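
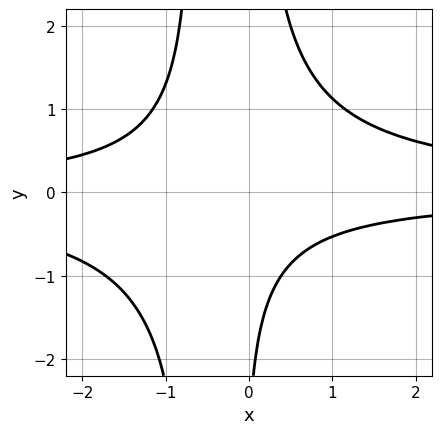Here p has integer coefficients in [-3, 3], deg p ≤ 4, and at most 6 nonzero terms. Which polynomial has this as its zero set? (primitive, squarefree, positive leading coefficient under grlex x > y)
First, deg p = 4. A generic line meets the curve in up to 4 points.
Next, checking where it meets the axes: it misses every integer gridline on the x-axis; the curve avoids every integer y-axis point in the box.
Finally, the integer polynomial consistent with all of this is the stated p.

3*x^2*y^2 + 2*x*y^2 - 2*x*y - y - 3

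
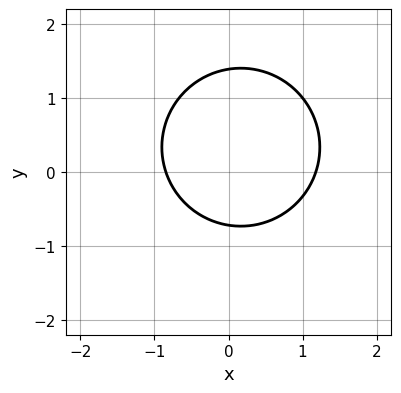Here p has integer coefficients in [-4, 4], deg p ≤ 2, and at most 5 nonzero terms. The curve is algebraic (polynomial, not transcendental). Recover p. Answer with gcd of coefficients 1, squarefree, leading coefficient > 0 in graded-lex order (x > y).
3*x^2 + 3*y^2 - x - 2*y - 3

(a) Degree: a generic line meets the curve in up to 2 points, so deg p = 2.
(b) Solving for integer coefficients yields p as stated.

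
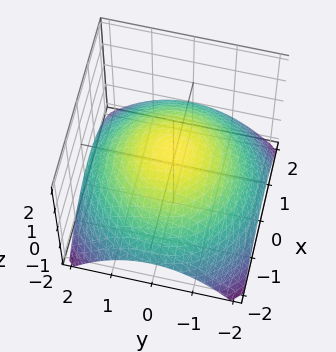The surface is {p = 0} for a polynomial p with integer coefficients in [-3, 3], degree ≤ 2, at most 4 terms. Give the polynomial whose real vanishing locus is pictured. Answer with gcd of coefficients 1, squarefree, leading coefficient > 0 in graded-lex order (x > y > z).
1. Degree: no degree-1 surface has this shape, so deg p = 2.
2. Symmetry: every cross-section ⟂ z is a circle, so x, y appear only via x² + y².
3. From the visible intercepts: a circular section at z = 0 has radius between 1 and 2.
4. Solving for integer coefficients yields p as stated.

x^2 + y^2 + 3*z - 2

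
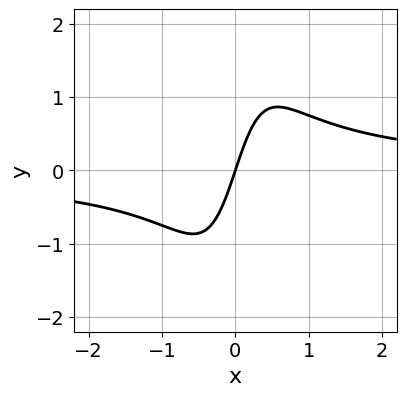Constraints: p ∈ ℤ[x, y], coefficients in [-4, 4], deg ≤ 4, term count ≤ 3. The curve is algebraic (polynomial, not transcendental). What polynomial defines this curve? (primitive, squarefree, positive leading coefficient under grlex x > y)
3*x^2*y - 3*x + y

Degree: a generic line meets the curve in up to 3 points, so deg p = 3.
Checking where it meets the axes: one x-axis crossing is at x = 0; one y-axis crossing is at y = 0.
Solving for integer coefficients yields p as stated.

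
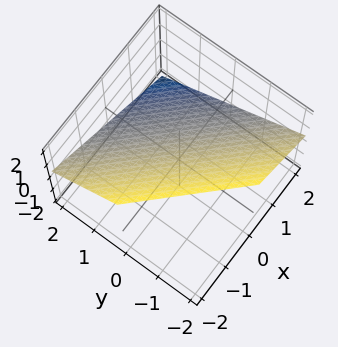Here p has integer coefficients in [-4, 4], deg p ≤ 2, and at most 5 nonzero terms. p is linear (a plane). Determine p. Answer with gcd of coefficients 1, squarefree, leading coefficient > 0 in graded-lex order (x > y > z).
First, deg p = 1. The surface is flat (a plane).
Then, from the axis intercepts and sections: one x-axis crossing is at x = 1; it crosses the y-axis at the gridline y = 1.
Finally, together with the visible shape, these determine p as stated.

2*x + 2*y + 3*z - 2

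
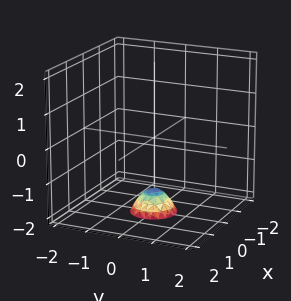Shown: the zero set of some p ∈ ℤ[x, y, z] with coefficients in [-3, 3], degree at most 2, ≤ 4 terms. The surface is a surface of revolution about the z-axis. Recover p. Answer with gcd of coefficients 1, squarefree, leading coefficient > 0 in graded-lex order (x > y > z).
3*x^2 + 3*y^2 + 2*z + 3

1. Degree: the shape is more complex than any degree-1 surface, so deg p = 2.
2. Symmetries: every cross-section ⟂ z is a circle, so x, y appear only via x² + y².
3. Reading off the gridlines: no y-intercept at any integer in the box; the surface avoids every integer x-axis point in the box.
4. Matching integer coefficients to the picture gives p.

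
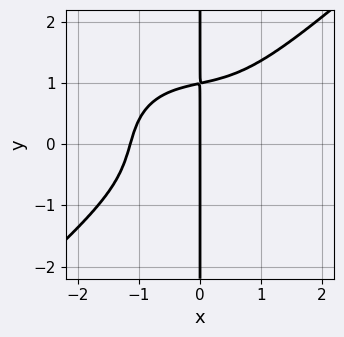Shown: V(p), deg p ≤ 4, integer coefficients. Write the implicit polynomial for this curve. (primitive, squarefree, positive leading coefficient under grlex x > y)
1. deg p = 4. No degree-3 curve has this shape.
2. From the axis intercepts and sections: one x-axis crossing is at x = 0; every point of the y-axis in the box is on the curve.
3. Matching integer coefficients to the picture gives p.

2*x^4 - 3*x*y^3 + 2*x^2*y + 3*x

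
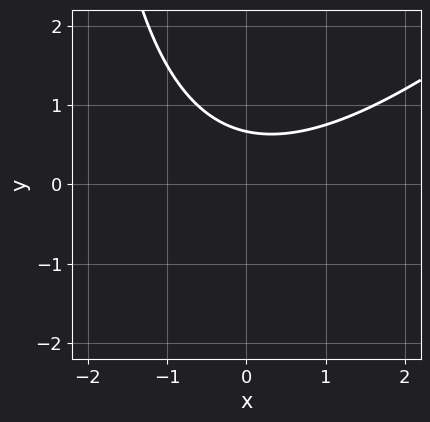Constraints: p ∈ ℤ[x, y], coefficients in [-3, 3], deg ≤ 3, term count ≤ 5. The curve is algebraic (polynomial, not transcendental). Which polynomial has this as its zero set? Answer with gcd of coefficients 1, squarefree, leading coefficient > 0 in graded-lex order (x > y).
x^2 - x*y - 3*y + 2

(a) deg p = 2.
(b) Observable constraints: the curve avoids every integer x-axis point in the box.
(c) Together with the visible shape, these determine p as stated.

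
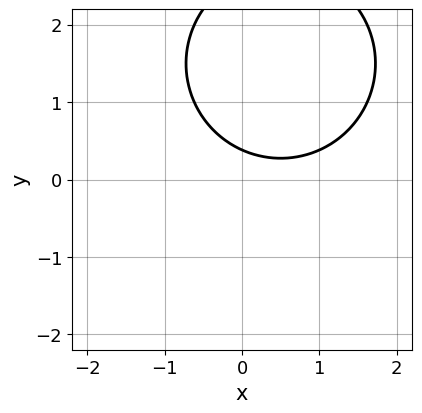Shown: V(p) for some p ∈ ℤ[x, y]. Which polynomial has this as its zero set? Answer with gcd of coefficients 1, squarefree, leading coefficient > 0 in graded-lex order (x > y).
x^2 + y^2 - x - 3*y + 1

deg p = 2. No degree-1 curve has this shape.
Against the integer gridlines: the curve avoids every integer x-axis point in the box.
Assembling these constraints gives the stated polynomial.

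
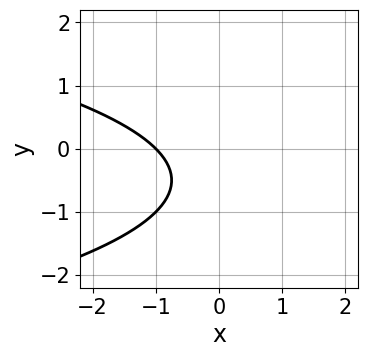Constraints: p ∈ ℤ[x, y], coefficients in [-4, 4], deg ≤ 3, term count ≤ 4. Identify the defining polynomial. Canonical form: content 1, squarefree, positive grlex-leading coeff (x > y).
y^2 + x + y + 1

(a) The degree is 2 — no degree-1 curve has this shape.
(b) Observable constraints: the curve avoids every integer y-axis point in the box; it crosses the x-axis at the gridline x = -1.
(c) The integer polynomial consistent with all of this is the stated p.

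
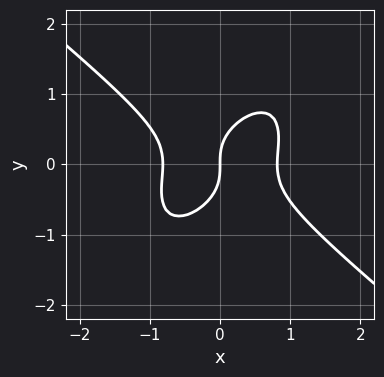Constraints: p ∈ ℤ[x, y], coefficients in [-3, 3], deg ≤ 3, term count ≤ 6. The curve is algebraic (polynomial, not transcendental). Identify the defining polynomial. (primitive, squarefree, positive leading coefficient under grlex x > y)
3*x^3 - 2*x*y^2 + 3*y^3 - 2*x

Degree: the shape is more complex than any degree-2 curve, so deg p = 3.
From the visible intercepts: one y-axis crossing is at y = 0; it meets the x-axis at x = 0 (among the integer gridlines).
These observations pin down the coefficients.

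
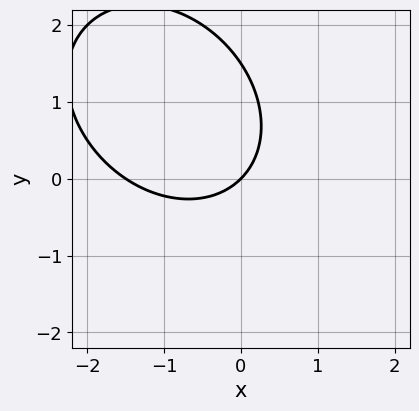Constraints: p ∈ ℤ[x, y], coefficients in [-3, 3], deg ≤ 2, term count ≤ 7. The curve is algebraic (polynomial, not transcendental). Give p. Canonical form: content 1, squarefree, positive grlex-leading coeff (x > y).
1. deg p = 2. A generic line meets the curve in up to 2 points.
2. From the visible intercepts: it meets the x-axis at x = 0 (among the integer gridlines); it meets the y-axis at y = 0 (among the integer gridlines).
3. These observations pin down the coefficients.

2*x^2 + x*y + 2*y^2 + 3*x - 3*y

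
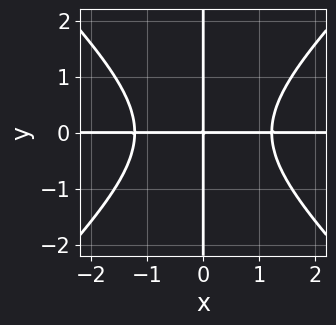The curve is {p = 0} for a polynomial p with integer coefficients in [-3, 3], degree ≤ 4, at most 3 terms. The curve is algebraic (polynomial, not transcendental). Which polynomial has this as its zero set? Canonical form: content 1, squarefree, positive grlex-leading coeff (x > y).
deg p = 4. No degree-3 curve has this shape.
Observable constraints: every point of the x-axis in the box is on the curve; the visible y-axis segment lies entirely on the curve.
The integer polynomial consistent with all of this is the stated p.

2*x^3*y - 2*x*y^3 - 3*x*y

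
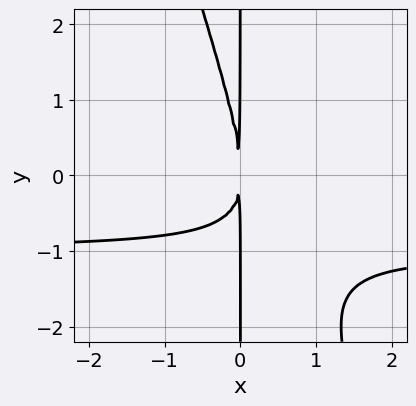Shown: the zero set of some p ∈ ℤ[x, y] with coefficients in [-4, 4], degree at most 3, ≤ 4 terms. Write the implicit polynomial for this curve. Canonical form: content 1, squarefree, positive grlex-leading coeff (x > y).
3*x^2*y + x*y^2 + 3*x^2

deg p = 3. A generic line meets the curve in up to 3 points.
Reading off the gridlines: every point of the y-axis in the box is on the curve.
Together with the visible shape, these determine p as stated.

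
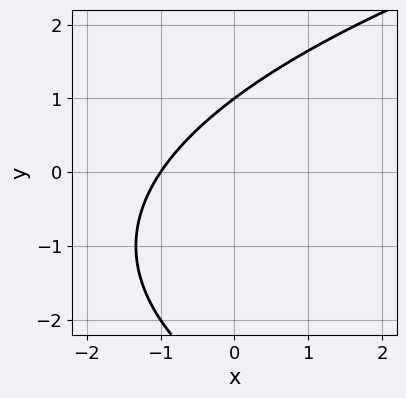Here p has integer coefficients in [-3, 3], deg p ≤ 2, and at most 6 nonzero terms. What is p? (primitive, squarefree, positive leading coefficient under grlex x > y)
y^2 - 3*x + 2*y - 3

1. Degree: no degree-1 curve has this shape, so deg p = 2.
2. Reading off the gridlines: one y-axis crossing is at y = 1; one x-axis crossing is at x = -1.
3. Together with the visible shape, these determine p as stated.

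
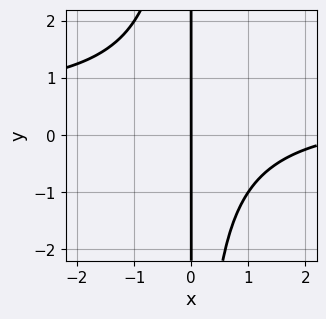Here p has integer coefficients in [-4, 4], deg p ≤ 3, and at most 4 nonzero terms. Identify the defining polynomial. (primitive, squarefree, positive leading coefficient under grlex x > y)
The degree is 3 — a generic line meets the curve in up to 3 points.
Checking where it meets the axes: every point of the y-axis in the box is on the curve; it meets the x-axis at x = 0 (among the integer gridlines).
Assembling these constraints gives the stated polynomial.

2*x^2*y - x^2 + 3*x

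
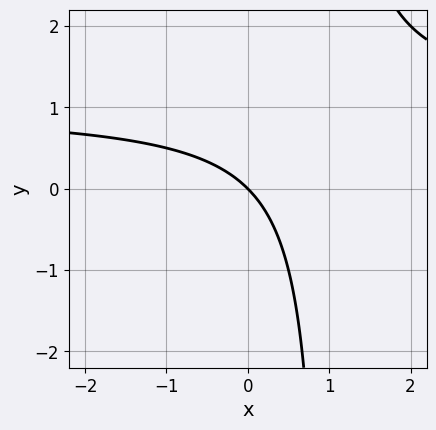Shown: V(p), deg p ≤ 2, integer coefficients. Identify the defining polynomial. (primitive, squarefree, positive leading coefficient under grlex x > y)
x*y - x - y

(a) Degree: the shape is more complex than any degree-1 curve, so deg p = 2.
(b) Observable constraints: it meets the y-axis at y = 0 (among the integer gridlines); one x-axis crossing is at x = 0.
(c) Assembling these constraints gives the stated polynomial.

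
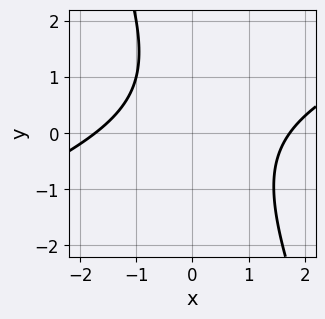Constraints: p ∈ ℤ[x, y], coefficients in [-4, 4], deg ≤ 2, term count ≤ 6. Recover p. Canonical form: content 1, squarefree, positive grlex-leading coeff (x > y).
First, degree: a generic line meets the curve in up to 2 points, so deg p = 2.
Next, checking where it meets the axes: it misses every integer gridline on the y-axis.
Finally, matching integer coefficients to the picture gives p.

x^2 - 2*x*y - y^2 + y - 3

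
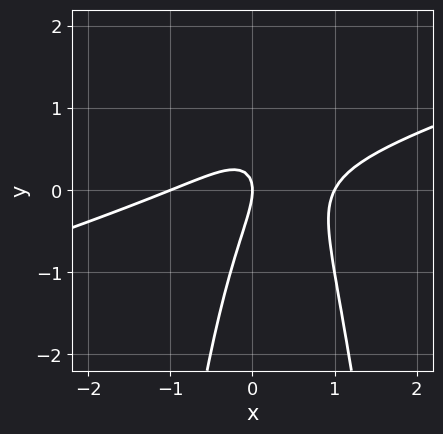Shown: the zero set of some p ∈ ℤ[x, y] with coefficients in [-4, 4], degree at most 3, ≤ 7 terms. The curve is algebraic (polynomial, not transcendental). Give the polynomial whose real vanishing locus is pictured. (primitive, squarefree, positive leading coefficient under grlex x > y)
x^3 - 3*x^2*y + 2*x*y - y^2 - x

The degree is 3 — no degree-2 curve has this shape.
Observable constraints: it meets the y-axis at y = 0 (among the integer gridlines); among the integer gridlines, it crosses the x-axis at x ∈ {-1, 0, 1}.
Assembling these constraints gives the stated polynomial.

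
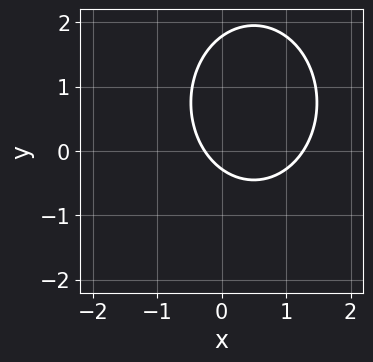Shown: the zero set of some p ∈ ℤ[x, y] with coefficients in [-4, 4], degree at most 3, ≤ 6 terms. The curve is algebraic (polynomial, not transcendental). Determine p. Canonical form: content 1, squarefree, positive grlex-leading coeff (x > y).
deg p = 2.
Solving for integer coefficients yields p as stated.

3*x^2 + 2*y^2 - 3*x - 3*y - 1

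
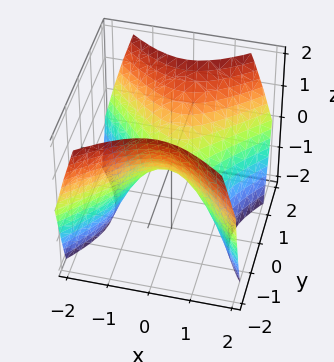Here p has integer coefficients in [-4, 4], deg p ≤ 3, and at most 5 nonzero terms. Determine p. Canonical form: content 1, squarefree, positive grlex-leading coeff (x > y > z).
(a) The degree is 2 — a hyperbolic paraboloid; a quadric.
(b) Symmetries: mirror symmetry y ↦ −y ⇒ only even powers of y; it's symmetric under x → −x, forcing even powers of x.
(c) From the visible intercepts: one y-axis crossing is at y = 0; it crosses the z-axis at the gridline z = 0; it meets the x-axis at x = 0 (among the integer gridlines).
(d) Solving for integer coefficients yields p as stated.

x^2 - y^2 + z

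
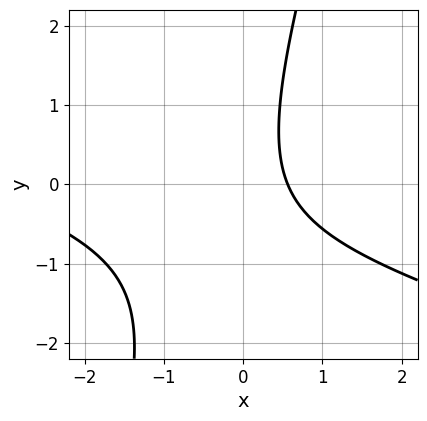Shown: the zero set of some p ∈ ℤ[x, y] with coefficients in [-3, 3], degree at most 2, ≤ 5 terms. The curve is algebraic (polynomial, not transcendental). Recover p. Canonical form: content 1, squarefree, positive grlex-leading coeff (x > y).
x^2 + 3*x*y - y^2 + 3*x - 2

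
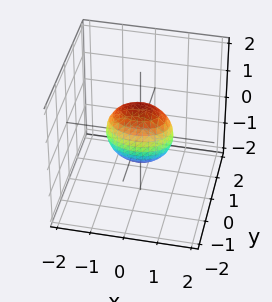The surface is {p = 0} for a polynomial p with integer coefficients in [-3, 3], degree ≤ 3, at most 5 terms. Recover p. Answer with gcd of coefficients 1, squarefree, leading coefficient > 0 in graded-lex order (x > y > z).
x^2 + 2*y^2 + z^2 - 1

1. Degree: a closed, bounded, convex surface; a quadric, so deg p = 2.
2. Symmetries: the x ↦ −x reflection is a symmetry, so x appears only in even powers; it's symmetric under y → −y, forcing even powers of y; mirror symmetry z ↦ −z ⇒ only even powers of z.
3. From the axis intercepts and sections: among the integer gridlines, it crosses the z-axis at z ∈ {-1, 1}; among the integer gridlines, it crosses the x-axis at x ∈ {-1, 1}.
4. The integer polynomial consistent with all of this is the stated p.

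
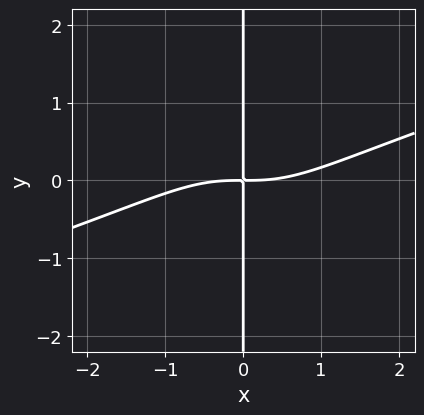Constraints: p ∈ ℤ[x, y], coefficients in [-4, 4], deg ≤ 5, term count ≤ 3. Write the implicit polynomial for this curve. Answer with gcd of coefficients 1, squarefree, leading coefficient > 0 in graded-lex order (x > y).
1. The degree is 4 — no degree-3 curve has this shape.
2. From the visible intercepts: the visible y-axis segment lies entirely on the curve.
3. Together with the visible shape, these determine p as stated.

x^4 - 3*x^3*y - 3*x*y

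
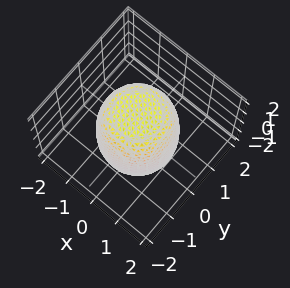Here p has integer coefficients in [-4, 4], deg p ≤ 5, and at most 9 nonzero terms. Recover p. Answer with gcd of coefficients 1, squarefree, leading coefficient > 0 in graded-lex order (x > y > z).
deg p = 4. The shape is more complex than any degree-3 surface.
Symmetries: rotational symmetry about the z-axis ⇒ p depends on x, y only through x² + y².
Against the integer gridlines: a circular section at z = 0 has radius between 1 and 2.
The integer polynomial consistent with all of this is the stated p.

2*x^4 + 4*x^2*y^2 + 2*y^4 - x^2 - y^2 + z^2 - 3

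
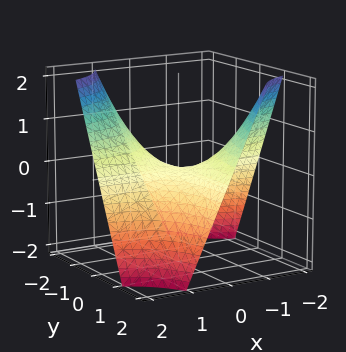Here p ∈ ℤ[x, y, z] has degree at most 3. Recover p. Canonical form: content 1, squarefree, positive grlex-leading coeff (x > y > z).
x*y + z

1. The degree is 2 — a hyperbolic paraboloid; a quadric.
2. From the visible intercepts: the visible x-axis segment lies entirely on the surface; the visible y-axis segment lies entirely on the surface; it crosses the z-axis at the gridline z = 0.
3. Matching integer coefficients to the picture gives p.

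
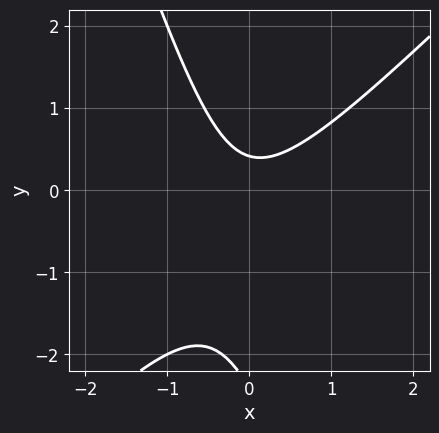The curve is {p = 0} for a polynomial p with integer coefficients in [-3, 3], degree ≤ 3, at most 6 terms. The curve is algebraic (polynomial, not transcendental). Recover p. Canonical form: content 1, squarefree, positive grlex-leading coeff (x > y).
deg p = 2. The shape is more complex than any degree-1 curve.
From the axis intercepts and sections: no x-intercept at any integer in the box.
Matching integer coefficients to the picture gives p.

3*x^2 - 2*x*y - y^2 - 2*y + 1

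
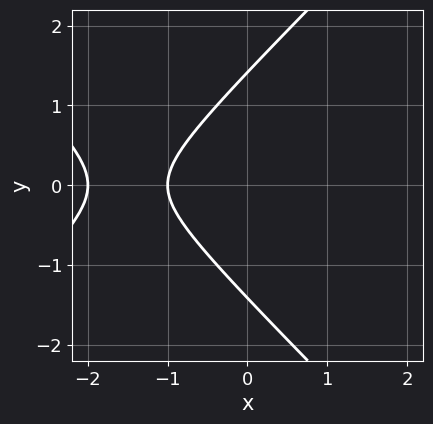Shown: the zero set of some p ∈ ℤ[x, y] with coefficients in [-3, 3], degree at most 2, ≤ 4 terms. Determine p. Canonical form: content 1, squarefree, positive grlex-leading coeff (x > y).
x^2 - y^2 + 3*x + 2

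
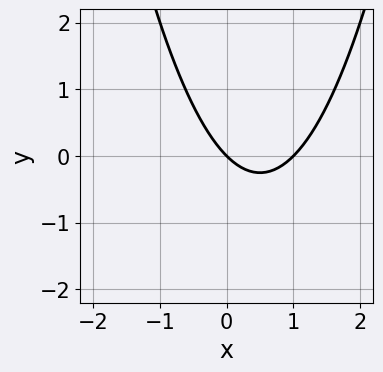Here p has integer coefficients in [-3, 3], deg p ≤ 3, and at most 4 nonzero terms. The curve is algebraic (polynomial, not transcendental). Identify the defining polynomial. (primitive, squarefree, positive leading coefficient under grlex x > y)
x^2 - x - y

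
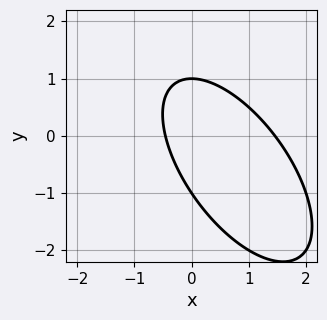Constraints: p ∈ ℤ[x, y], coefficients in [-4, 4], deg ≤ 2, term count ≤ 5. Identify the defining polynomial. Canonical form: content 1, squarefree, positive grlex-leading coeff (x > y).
3*x^2 + 3*x*y + 2*y^2 - 3*x - 2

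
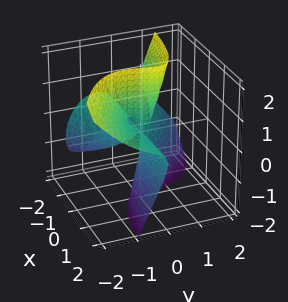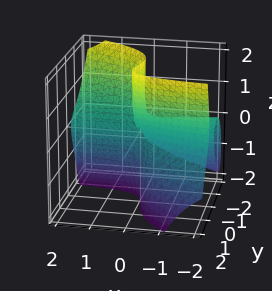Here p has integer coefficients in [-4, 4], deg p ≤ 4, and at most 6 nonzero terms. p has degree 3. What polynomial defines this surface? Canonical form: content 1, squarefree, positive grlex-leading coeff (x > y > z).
deg p = 3. The shape is more complex than any degree-2 surface.
Observable constraints: every point of the x-axis in the box is on the surface; the visible z-axis segment lies entirely on the surface; one y-axis crossing is at y = 0.
Solving for integer coefficients yields p as stated.

3*x*y*z - 2*x*z^2 - 3*y^3 - 2*x*y + y*z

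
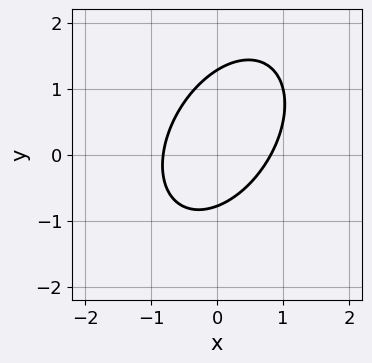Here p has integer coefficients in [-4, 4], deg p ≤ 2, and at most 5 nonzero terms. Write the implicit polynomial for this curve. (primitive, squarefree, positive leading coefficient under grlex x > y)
1. Degree: a generic line meets the curve in up to 2 points, so deg p = 2.
2. Solving for integer coefficients yields p as stated.

3*x^2 - 2*x*y + 2*y^2 - y - 2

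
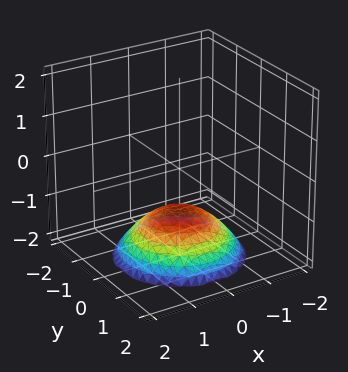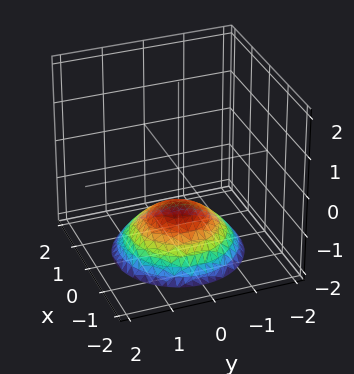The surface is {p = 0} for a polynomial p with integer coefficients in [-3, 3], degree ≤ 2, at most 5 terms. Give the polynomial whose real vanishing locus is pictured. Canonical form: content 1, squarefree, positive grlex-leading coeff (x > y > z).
x^2 + y^2 + 2*z + 2

1. Degree: a generic line meets the surface in up to 2 points, so deg p = 2.
2. Symmetries: every cross-section ⟂ z is a circle, so x, y appear only via x² + y².
3. Reading off the gridlines: one z-axis crossing is at z = -1; no y-intercept at any integer in the box.
4. These observations pin down the coefficients.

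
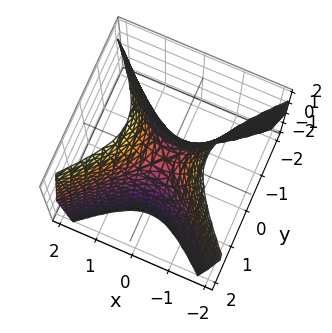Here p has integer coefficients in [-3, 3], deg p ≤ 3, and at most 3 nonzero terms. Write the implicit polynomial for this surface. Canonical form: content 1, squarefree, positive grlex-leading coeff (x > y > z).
2*x^2 - 2*y^2 - z

(a) Degree: a hyperbolic paraboloid; a quadric, so deg p = 2.
(b) Symmetries: mirror symmetry x ↦ −x ⇒ only even powers of x; it's symmetric under y → −y, forcing even powers of y.
(c) Reading off the gridlines: it meets the x-axis at x = 0 (among the integer gridlines); it crosses the z-axis at the gridline z = 0; it crosses the y-axis at the gridline y = 0.
(d) Together with the visible shape, these determine p as stated.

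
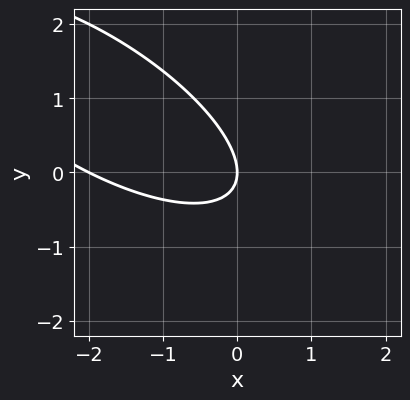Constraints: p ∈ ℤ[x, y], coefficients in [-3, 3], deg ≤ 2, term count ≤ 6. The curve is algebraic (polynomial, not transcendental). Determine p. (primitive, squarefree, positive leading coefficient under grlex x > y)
First, deg p = 2.
Next, from the axis intercepts and sections: the x-axis gridline crossings are at x ∈ {-2, 0}; it meets the y-axis at y = 0 (among the integer gridlines).
Finally, solving for integer coefficients yields p as stated.

x^2 + 2*x*y + 2*y^2 + 2*x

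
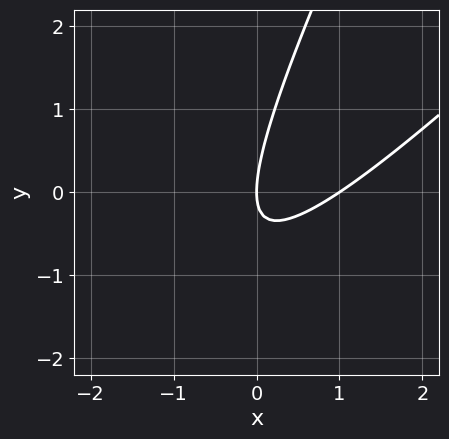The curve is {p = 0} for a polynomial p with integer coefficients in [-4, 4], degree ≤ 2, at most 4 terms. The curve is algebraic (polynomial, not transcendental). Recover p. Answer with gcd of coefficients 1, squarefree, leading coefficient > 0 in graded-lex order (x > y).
deg p = 2.
Against the integer gridlines: the x-axis gridline crossings are at x ∈ {0, 1}; one y-axis crossing is at y = 0.
The integer polynomial consistent with all of this is the stated p.

2*x^2 - 3*x*y + y^2 - 2*x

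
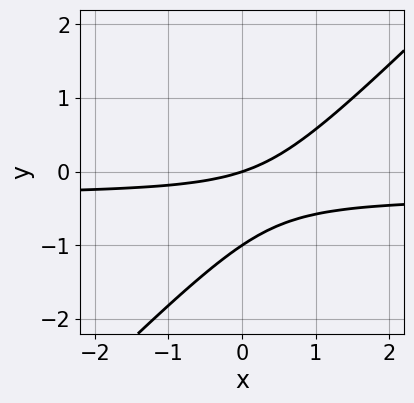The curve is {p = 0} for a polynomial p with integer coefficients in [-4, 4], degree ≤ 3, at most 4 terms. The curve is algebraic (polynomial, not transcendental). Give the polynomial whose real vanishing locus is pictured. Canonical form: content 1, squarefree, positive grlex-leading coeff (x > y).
3*x*y - 3*y^2 + x - 3*y

1. deg p = 2.
2. Observable constraints: the y-axis gridline crossings are at y ∈ {-1, 0}; one x-axis crossing is at x = 0.
3. These observations pin down the coefficients.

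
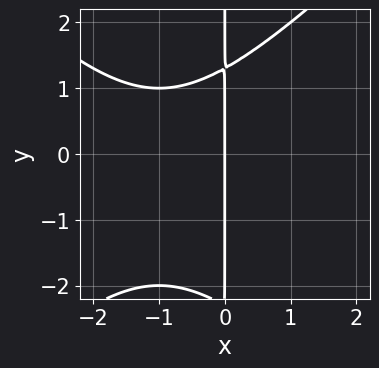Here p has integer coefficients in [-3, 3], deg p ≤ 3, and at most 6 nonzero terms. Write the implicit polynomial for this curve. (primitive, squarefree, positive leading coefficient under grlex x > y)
First, deg p = 3.
Then, reading off the gridlines: it crosses the x-axis at the gridline x = 0; every point of the y-axis in the box is on the curve.
Finally, fitting integer coefficients to these (and the overall shape) gives p.

x^3 - x*y^2 + 2*x^2 - x*y + 3*x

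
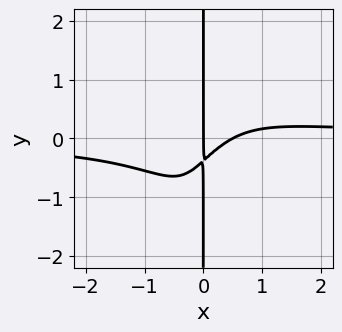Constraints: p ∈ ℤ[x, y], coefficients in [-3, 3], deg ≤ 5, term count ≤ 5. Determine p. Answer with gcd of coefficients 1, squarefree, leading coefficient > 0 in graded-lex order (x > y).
3*x^3*y + x*y^2 - 2*x^2 + 3*x*y + x

1. The degree is 4 — a generic line meets the curve in up to 4 points.
2. Reading off the gridlines: every point of the y-axis in the box is on the curve; it crosses the x-axis at the gridline x = 0.
3. Solving for integer coefficients yields p as stated.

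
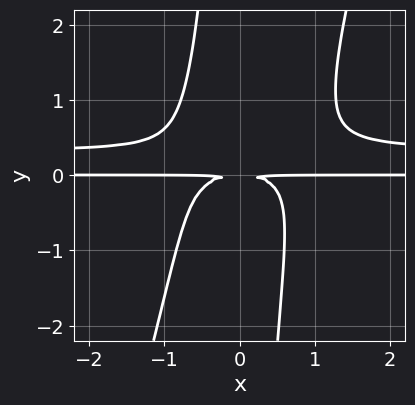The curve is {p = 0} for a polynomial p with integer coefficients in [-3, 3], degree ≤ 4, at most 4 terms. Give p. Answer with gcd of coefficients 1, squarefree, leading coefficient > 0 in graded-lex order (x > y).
1. Degree: a generic line meets the curve in up to 4 points, so deg p = 4.
2. From the visible intercepts: every point of the x-axis in the box is on the curve.
3. These observations pin down the coefficients.

3*x^2*y^2 - x*y^3 - x^2*y - 2*y^2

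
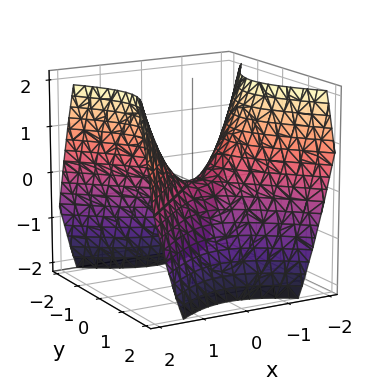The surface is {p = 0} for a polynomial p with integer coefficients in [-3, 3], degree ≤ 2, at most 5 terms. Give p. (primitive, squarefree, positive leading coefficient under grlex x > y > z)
x^2 - y^2 - z

First, deg p = 2. A saddle surface; a quadric.
Next, symmetries: mirror symmetry y ↦ −y ⇒ only even powers of y; mirror symmetry x ↦ −x ⇒ only even powers of x.
Next, checking where it meets the axes: one z-axis crossing is at z = 0; it crosses the x-axis at the gridline x = 0.
Finally, solving for integer coefficients yields p as stated.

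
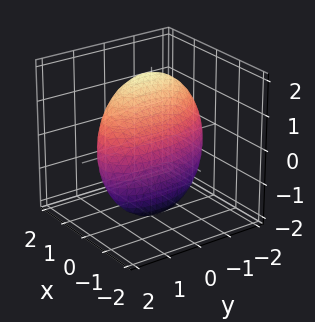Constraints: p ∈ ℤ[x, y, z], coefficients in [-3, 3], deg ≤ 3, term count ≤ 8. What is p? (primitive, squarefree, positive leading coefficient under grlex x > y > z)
1. The degree is 2 — the shape is more complex than any degree-1 surface.
2. From the axis intercepts and sections: among the integer gridlines, it crosses the x-axis at x ∈ {-1, 1}.
3. Assembling these constraints gives the stated polynomial.

3*x^2 + x*y - 3*x*z + y^2 + 2*z^2 - 3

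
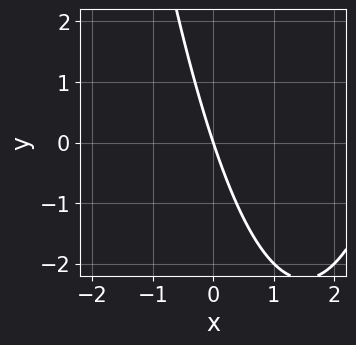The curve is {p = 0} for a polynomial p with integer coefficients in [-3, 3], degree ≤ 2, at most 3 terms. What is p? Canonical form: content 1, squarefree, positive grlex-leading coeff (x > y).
x^2 - 3*x - y

1. The degree is 2 — no degree-1 curve has this shape.
2. Checking where it meets the axes: it crosses the x-axis at the gridline x = 0; one y-axis crossing is at y = 0.
3. Putting this together gives p.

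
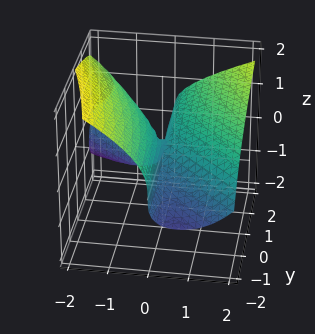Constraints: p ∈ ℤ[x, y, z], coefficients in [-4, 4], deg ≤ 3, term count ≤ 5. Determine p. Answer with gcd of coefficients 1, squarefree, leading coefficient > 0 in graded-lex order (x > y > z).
z^3 - x^2 - x*y + x*z

The degree is 3 — the shape is more complex than any degree-2 surface.
Reading off the gridlines: the visible y-axis segment lies entirely on the surface; it crosses the z-axis at the gridline z = 0; one x-axis crossing is at x = 0.
The integer polynomial consistent with all of this is the stated p.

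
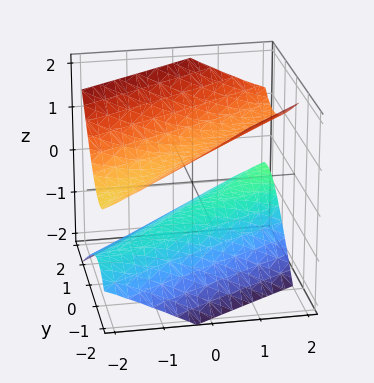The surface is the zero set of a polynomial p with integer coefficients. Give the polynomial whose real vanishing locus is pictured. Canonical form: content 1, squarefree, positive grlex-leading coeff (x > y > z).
x^2 - 3*x*y + 2*y^2 + y*z - 3*z^2 + 2

(a) I count 2 distinct pieces. They look like related sheets of one shape, so recover p as a whole.
(b) Degree: a generic line meets the surface in up to 2 points, so deg p = 2.
(c) From the axis intercepts and sections: no x-intercept at any integer in the box; no y-intercept at any integer in the box.
(d) Assembling these constraints gives the stated polynomial.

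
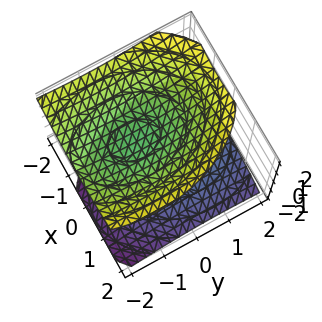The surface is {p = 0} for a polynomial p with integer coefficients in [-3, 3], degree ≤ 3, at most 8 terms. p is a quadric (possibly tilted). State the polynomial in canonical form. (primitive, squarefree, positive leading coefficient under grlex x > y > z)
2*x^2 + x*z + y^2 + y*z - 3*z^2 + 3

First, I count 2 distinct pieces.
Next, degree: no degree-1 surface has this shape, so deg p = 2.
Next, reading off the gridlines: the surface avoids every integer x-axis point in the box; the z-axis gridline crossings are at z ∈ {-1, 1}; the surface avoids every integer y-axis point in the box.
Finally, matching integer coefficients to the picture gives p.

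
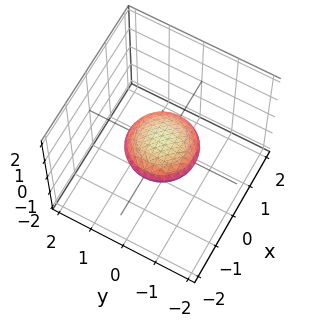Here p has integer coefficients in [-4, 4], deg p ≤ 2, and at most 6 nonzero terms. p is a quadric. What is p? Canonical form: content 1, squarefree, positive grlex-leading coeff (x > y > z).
x^2 + y^2 + 3*z^2 - 1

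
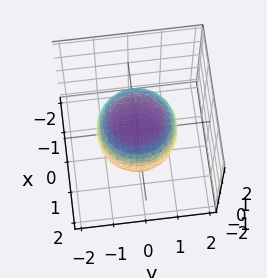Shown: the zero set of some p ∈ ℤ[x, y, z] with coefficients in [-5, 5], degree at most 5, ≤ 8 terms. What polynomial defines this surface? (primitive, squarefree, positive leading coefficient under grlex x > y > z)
2*x^4 + 4*x^2*y^2 + 2*y^4 - x^2 - y^2 + 3*z^2 - 3

(a) deg p = 4.
(b) Symmetry: every cross-section ⟂ z is a circle, so x, y appear only via x² + y².
(c) From the axis intercepts and sections: a circular section at z = -1 has radius between 0 and 1; among the integer gridlines, it crosses the z-axis at z ∈ {-1, 1}.
(d) Fitting integer coefficients to these (and the overall shape) gives p.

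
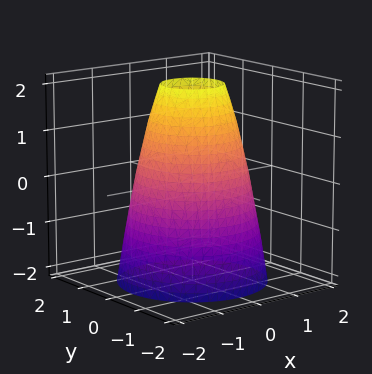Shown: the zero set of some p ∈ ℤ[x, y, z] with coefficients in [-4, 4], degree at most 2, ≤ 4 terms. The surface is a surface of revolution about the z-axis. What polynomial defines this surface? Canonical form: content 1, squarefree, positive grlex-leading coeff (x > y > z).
First, degree: no degree-1 surface has this shape, so deg p = 2.
Next, symmetry: the z-axis is an axis of rotation, so x and y enter only as x² + y².
Next, observable constraints: no z-intercept at any integer in the box; a circular section at z = 0 has radius between 1 and 2.
Finally, fitting integer coefficients to these (and the overall shape) gives p.

2*x^2 + 2*y^2 + z - 3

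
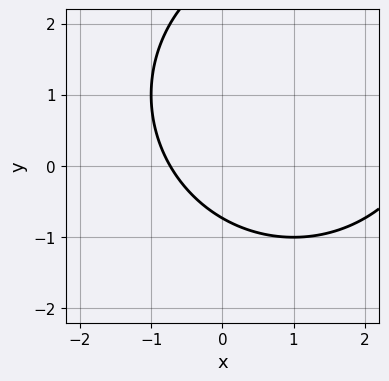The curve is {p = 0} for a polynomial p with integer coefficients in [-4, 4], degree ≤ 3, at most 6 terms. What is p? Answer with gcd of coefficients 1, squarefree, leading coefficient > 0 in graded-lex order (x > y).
Degree: no degree-1 curve has this shape, so deg p = 2.
Matching integer coefficients to the picture gives p.

x^2 + y^2 - 2*x - 2*y - 2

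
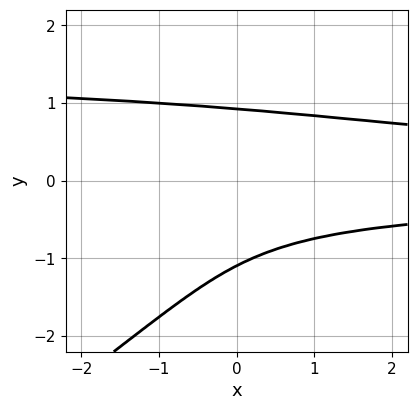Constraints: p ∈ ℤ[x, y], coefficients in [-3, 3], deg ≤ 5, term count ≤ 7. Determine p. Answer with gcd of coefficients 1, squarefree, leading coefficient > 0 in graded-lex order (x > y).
Degree: a generic line meets the curve in up to 4 points, so deg p = 4.
Against the integer gridlines: it misses every integer gridline on the x-axis.
The integer polynomial consistent with all of this is the stated p.

2*x*y^3 - 3*y^4 - 3*x*y^2 - y^3 + 3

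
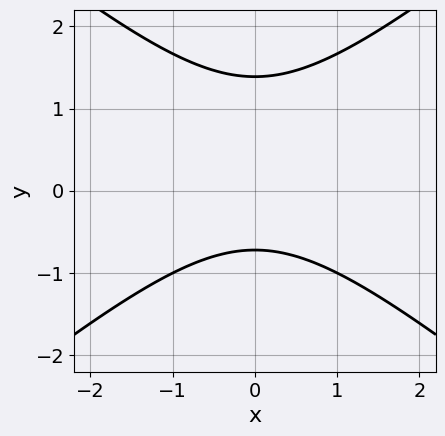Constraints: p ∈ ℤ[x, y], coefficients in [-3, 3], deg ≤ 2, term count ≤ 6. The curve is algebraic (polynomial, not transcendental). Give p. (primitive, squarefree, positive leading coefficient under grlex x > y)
The degree is 2 — no degree-1 curve has this shape.
Symmetries: it's symmetric under x → −x, forcing even powers of x.
Reading off the gridlines: the curve avoids every integer x-axis point in the box.
Together with the visible shape, these determine p as stated.

2*x^2 - 3*y^2 + 2*y + 3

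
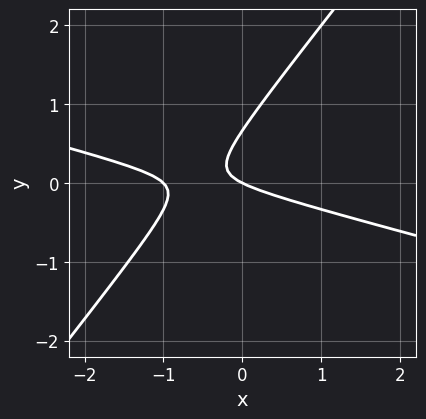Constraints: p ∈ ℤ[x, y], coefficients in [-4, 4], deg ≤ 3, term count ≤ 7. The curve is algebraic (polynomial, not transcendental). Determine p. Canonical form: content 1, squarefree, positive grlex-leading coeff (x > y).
x^2 + 3*x*y - 3*y^2 + x + 2*y

(a) deg p = 2. No degree-1 curve has this shape.
(b) Observable constraints: among the integer gridlines, it crosses the x-axis at x ∈ {-1, 0}; it crosses the y-axis at the gridline y = 0.
(c) Fitting integer coefficients to these (and the overall shape) gives p.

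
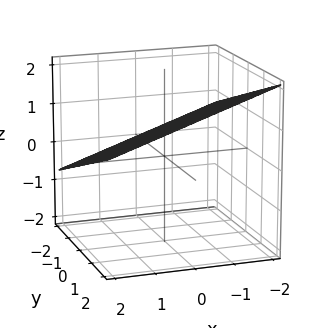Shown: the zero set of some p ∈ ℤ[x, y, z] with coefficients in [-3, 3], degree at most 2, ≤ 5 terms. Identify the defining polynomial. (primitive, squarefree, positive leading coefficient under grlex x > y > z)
1. Degree: every cross-section is a straight line — this is a plane, so deg p = 1.
2. From the axis intercepts and sections: one x-axis crossing is at x = 2; one y-axis crossing is at y = -2.
3. Assembling these constraints gives the stated polynomial.

x - y + 3*z - 2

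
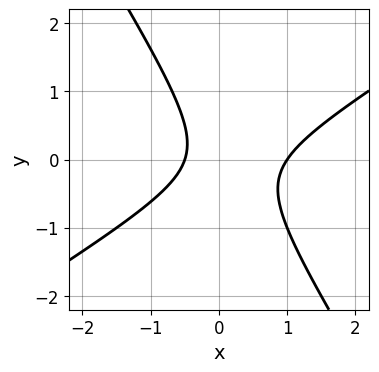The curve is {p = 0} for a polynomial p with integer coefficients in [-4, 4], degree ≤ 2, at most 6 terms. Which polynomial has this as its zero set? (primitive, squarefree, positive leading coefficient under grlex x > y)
2*x^2 - 2*x*y - 2*y^2 - x - 1

The degree is 2 — a generic line meets the curve in up to 2 points.
Checking where it meets the axes: it misses every integer gridline on the y-axis; one x-axis crossing is at x = 1.
Solving for integer coefficients yields p as stated.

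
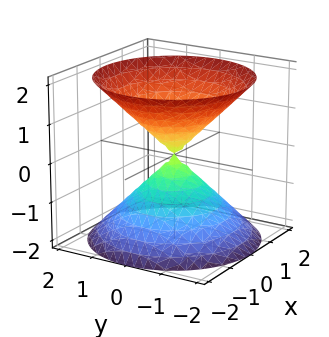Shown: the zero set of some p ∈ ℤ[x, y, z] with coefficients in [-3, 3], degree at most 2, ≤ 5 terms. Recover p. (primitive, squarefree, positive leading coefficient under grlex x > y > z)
x^2 + y^2 - z^2

There are 2 components. Treating them together as one polynomial.
The degree is 2 — a double cone through the origin; a quadric.
Symmetries: the z ↦ −z reflection is a symmetry, so z appears only in even powers; the z-axis is an axis of rotation, so x and y enter only as x² + y².
From the axis intercepts and sections: a circular section at z = 1 has radius exactly 1; one x-axis crossing is at x = 0.
Assembling these constraints gives the stated polynomial.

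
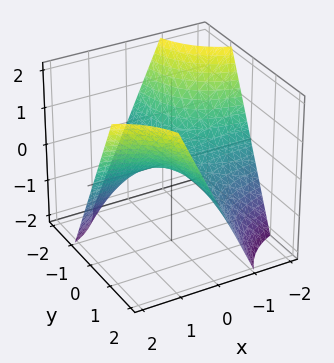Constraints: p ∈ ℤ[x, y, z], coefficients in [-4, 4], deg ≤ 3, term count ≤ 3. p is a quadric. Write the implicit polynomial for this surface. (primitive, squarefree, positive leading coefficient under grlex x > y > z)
x*y - z

First, degree: a saddle surface; a quadric, so deg p = 2.
Next, against the integer gridlines: the visible y-axis segment lies entirely on the surface; the visible x-axis segment lies entirely on the surface; one z-axis crossing is at z = 0.
Finally, assembling these constraints gives the stated polynomial.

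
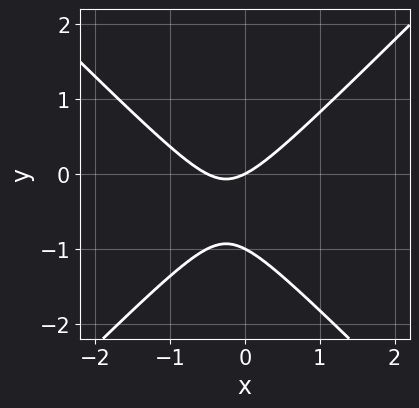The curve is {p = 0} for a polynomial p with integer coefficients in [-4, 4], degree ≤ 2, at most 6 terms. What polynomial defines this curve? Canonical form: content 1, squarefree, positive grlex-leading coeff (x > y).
2*x^2 - 2*y^2 + x - 2*y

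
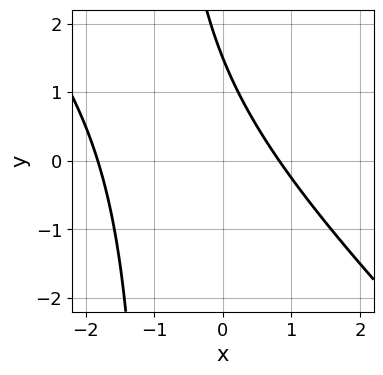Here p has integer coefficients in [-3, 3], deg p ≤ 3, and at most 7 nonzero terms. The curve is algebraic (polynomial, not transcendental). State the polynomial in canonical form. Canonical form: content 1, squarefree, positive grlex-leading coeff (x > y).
2*x^2 + 2*x*y + 2*x + 2*y - 3

(a) The degree is 2 — a generic line meets the curve in up to 2 points.
(b) Matching integer coefficients to the picture gives p.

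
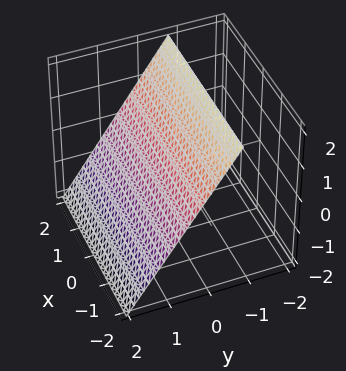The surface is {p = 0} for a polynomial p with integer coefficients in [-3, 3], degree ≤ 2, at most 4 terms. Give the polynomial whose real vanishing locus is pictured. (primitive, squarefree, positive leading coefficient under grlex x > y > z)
3*y + 2*z - 2

The degree is 1 — the surface is flat (a plane).
From the visible intercepts: it meets the z-axis at z = 1 (among the integer gridlines); the surface avoids every integer x-axis point in the box.
Putting this together gives p.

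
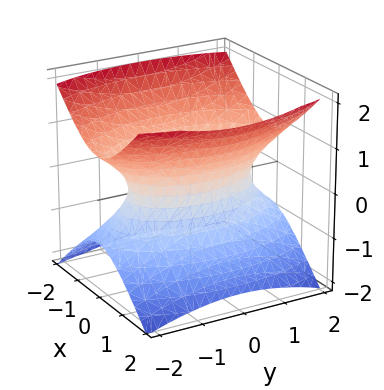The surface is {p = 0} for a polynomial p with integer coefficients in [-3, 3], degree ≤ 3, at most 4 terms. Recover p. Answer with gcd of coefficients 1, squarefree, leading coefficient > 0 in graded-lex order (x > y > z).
3*x^2 + y^2 - 3*z^2 - 2

1. Degree: one connected sheet with a waist; a quadric, so deg p = 2.
2. Symmetries: the x ↦ −x reflection is a symmetry, so x appears only in even powers; it's symmetric under z → −z, forcing even powers of z; mirror symmetry y ↦ −y ⇒ only even powers of y.
3. From the axis intercepts and sections: it misses every integer gridline on the z-axis.
4. Assembling these constraints gives the stated polynomial.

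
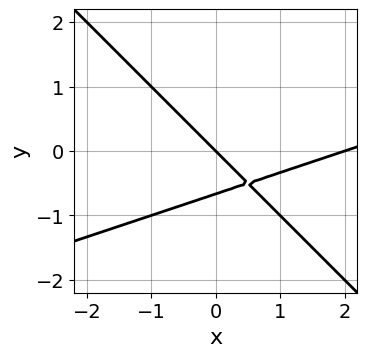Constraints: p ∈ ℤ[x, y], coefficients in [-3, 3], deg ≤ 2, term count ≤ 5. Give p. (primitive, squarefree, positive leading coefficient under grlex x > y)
deg p = 2.
Observable constraints: the x-axis gridline crossings are at x ∈ {0, 2}; it crosses the y-axis at the gridline y = 0.
Assembling these constraints gives the stated polynomial.

x^2 - 2*x*y - 3*y^2 - 2*x - 2*y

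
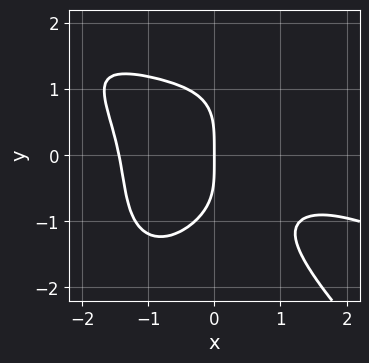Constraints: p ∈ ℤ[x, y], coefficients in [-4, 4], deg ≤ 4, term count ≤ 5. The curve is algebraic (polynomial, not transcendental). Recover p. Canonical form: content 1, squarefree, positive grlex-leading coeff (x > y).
1. Degree: the shape is more complex than any degree-3 curve, so deg p = 4.
2. Against the integer gridlines: one x-axis crossing is at x = 0; it crosses the y-axis at the gridline y = 0.
3. Together with the visible shape, these determine p as stated.

x^4 + 2*x^3*y + y^4 + 2*x^2*y + 3*x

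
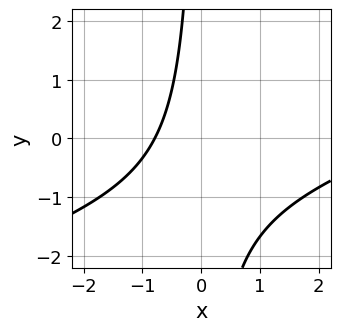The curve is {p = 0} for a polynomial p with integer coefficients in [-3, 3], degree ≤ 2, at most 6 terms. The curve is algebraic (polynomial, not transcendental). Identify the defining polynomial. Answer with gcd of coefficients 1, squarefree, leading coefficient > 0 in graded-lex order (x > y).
1. Degree: the shape is more complex than any degree-1 curve, so deg p = 2.
2. Reading off the gridlines: it misses every integer gridline on the y-axis.
3. These observations pin down the coefficients.

x^2 - 3*x*y - 3*x - 3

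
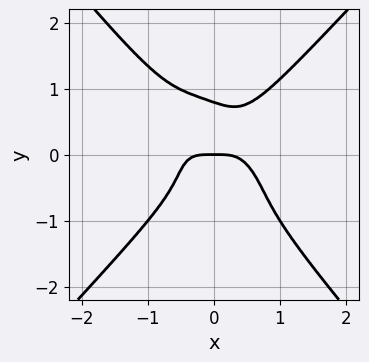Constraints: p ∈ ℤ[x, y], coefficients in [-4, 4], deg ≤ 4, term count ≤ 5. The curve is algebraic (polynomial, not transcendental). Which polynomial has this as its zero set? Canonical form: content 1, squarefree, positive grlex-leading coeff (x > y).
3*x^4 + 2*x^3*y - 2*x*y^3 - 2*y^4 + y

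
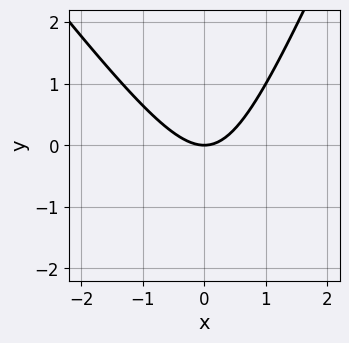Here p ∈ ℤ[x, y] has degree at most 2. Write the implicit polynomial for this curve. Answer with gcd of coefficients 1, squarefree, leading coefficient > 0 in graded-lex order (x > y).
1. deg p = 2. The shape is more complex than any degree-1 curve.
2. Against the integer gridlines: it meets the x-axis at x = 0 (among the integer gridlines); one y-axis crossing is at y = 0.
3. Solving for integer coefficients yields p as stated.

3*x^2 + x*y - y^2 - 3*y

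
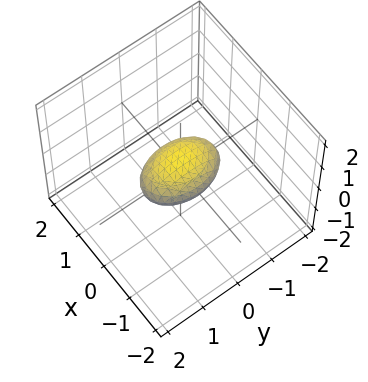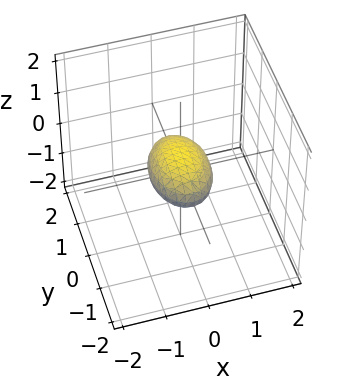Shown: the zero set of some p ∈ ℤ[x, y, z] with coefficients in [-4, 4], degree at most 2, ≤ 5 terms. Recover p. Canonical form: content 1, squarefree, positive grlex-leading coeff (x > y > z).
2*x^2 + y^2 + 3*z^2 - 1

The degree is 2 — a closed, bounded, convex surface; a quadric.
Symmetries: it's symmetric under z → −z, forcing even powers of z; the y ↦ −y reflection is a symmetry, so y appears only in even powers; mirror symmetry x ↦ −x ⇒ only even powers of x.
Observable constraints: the y-axis gridline crossings are at y ∈ {-1, 1}.
Matching integer coefficients to the picture gives p.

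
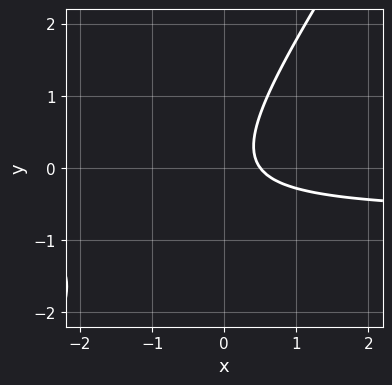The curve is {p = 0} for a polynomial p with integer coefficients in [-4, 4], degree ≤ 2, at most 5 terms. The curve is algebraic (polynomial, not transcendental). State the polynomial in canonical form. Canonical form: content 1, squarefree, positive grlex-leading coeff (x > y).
3*x*y - 2*y^2 + 2*x - 1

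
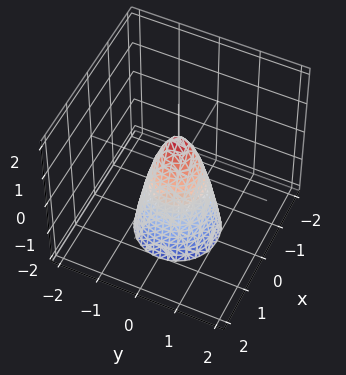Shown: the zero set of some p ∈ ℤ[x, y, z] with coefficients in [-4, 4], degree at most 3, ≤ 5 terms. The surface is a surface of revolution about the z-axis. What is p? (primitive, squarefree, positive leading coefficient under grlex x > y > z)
3*x^2 + 3*y^2 + z - 1

1. Degree: a generic line meets the surface in up to 2 points, so deg p = 2.
2. Symmetries: the z-axis is an axis of rotation, so x and y enter only as x² + y².
3. Observable constraints: one z-axis crossing is at z = 1; a circular section at z = -2 has radius exactly 1.
4. Fitting integer coefficients to these (and the overall shape) gives p.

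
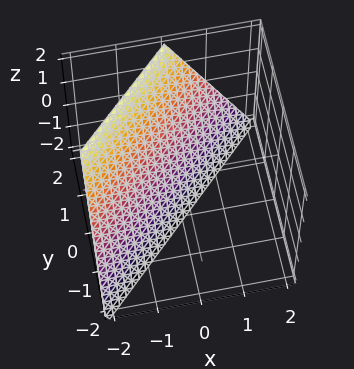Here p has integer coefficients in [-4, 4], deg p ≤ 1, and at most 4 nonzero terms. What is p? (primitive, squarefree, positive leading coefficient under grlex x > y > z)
2*x - 2*y + z + 2

First, the degree is 1 — the surface is flat (a plane).
Next, against the integer gridlines: it meets the z-axis at z = -2 (among the integer gridlines); one y-axis crossing is at y = 1; one x-axis crossing is at x = -1.
Finally, fitting integer coefficients to these (and the overall shape) gives p.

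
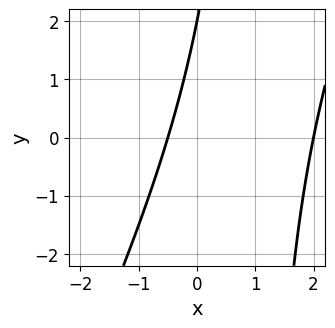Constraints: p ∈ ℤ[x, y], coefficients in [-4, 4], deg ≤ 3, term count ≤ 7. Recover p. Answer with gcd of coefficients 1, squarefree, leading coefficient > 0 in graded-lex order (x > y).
(a) deg p = 2. A generic line meets the curve in up to 2 points.
(b) Against the integer gridlines: it crosses the y-axis at the gridline y = 2; it meets the x-axis at x = 2 (among the integer gridlines).
(c) Assembling these constraints gives the stated polynomial.

2*x^2 - x*y - 3*x + y - 2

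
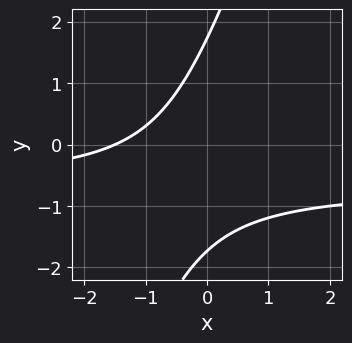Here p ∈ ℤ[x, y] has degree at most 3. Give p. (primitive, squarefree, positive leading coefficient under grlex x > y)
3*x*y - y^2 + 2*x + 3

(a) The degree is 2 — the shape is more complex than any degree-1 curve.
(b) Matching integer coefficients to the picture gives p.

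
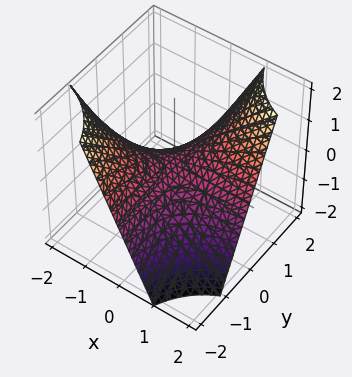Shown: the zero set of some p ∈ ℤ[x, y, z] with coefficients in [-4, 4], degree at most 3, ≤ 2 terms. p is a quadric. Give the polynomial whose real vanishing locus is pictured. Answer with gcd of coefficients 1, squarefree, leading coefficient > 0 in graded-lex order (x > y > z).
1. The degree is 2 — a hyperbolic paraboloid; a quadric.
2. Observable constraints: one z-axis crossing is at z = 0; every point of the x-axis in the box is on the surface; the visible y-axis segment lies entirely on the surface.
3. Fitting integer coefficients to these (and the overall shape) gives p.

x*y - z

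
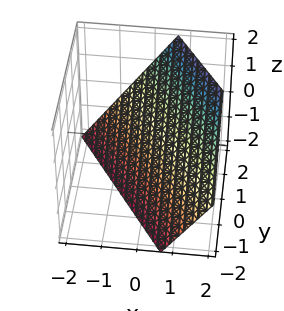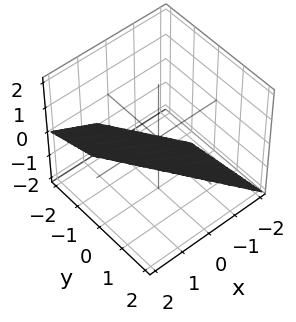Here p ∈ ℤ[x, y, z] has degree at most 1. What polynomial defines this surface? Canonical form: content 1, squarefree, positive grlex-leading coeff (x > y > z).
3*x + 2*y - 2*z - 2

(a) Degree: the surface is flat (a plane), so deg p = 1.
(b) Observable constraints: it crosses the z-axis at the gridline z = -1; one y-axis crossing is at y = 1.
(c) Assembling these constraints gives the stated polynomial.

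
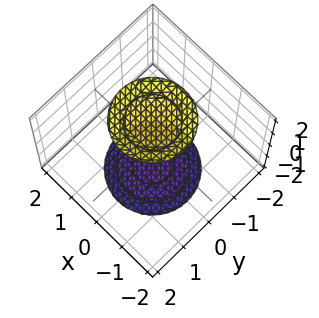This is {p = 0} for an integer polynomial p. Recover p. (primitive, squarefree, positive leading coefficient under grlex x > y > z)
x^2 + y^2 - z^2 + 3

The picture has 2 separate pieces. Treating them together as one polynomial.
deg p = 2. The shape is more complex than any degree-1 surface.
Symmetries: rotational symmetry about the z-axis ⇒ p depends on x, y only through x² + y².
Against the integer gridlines: no x-intercept at any integer in the box; a circular section at z = 2 has radius exactly 1.
Putting this together gives p.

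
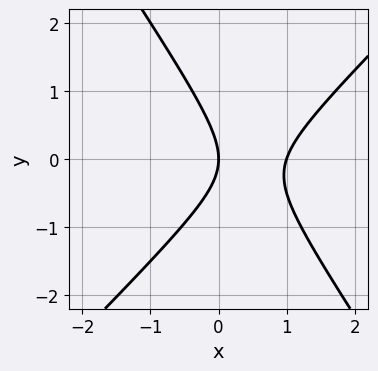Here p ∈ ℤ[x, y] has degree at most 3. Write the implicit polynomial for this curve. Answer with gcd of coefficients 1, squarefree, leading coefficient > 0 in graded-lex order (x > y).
3*x^2 - x*y - 2*y^2 - 3*x

1. Degree: a generic line meets the curve in up to 2 points, so deg p = 2.
2. Reading off the gridlines: the x-axis gridline crossings are at x ∈ {0, 1}; it meets the y-axis at y = 0 (among the integer gridlines).
3. Putting this together gives p.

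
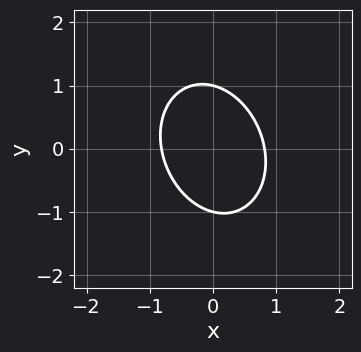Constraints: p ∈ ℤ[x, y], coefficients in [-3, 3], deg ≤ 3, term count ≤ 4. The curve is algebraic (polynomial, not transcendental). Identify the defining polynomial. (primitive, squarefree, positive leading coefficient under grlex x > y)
The degree is 2 — the shape is more complex than any degree-1 curve.
Reading off the gridlines: among the integer gridlines, it crosses the y-axis at y ∈ {-1, 1}.
These observations pin down the coefficients.

3*x^2 + x*y + 2*y^2 - 2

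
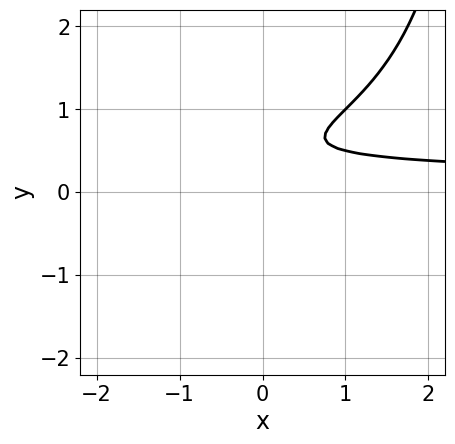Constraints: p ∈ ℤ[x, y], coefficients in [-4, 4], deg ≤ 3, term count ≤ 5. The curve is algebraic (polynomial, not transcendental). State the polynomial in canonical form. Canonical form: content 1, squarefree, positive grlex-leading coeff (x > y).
x*y^2 - 3*y^2 + 3*y - 1

Degree: the shape is more complex than any degree-2 curve, so deg p = 3.
Observable constraints: the curve avoids every integer y-axis point in the box; the curve avoids every integer x-axis point in the box.
Fitting integer coefficients to these (and the overall shape) gives p.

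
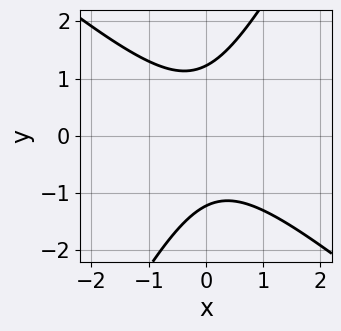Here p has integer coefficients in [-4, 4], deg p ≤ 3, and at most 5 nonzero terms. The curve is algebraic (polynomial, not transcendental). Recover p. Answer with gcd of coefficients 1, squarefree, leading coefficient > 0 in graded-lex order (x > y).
(a) Degree: a generic line meets the curve in up to 2 points, so deg p = 2.
(b) Reading off the gridlines: the curve avoids every integer x-axis point in the box.
(c) Putting this together gives p.

3*x^2 + 2*x*y - 2*y^2 + 3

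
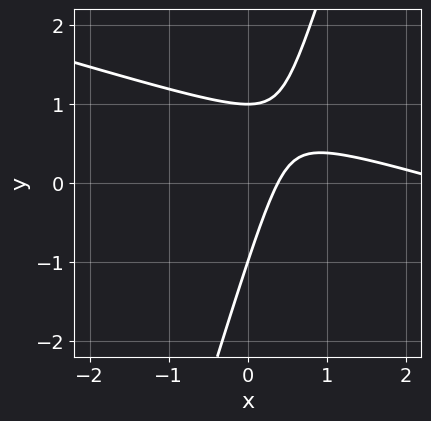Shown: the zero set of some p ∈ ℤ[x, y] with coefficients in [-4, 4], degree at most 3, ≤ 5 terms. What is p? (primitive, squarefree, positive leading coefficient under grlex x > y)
(a) The degree is 2 — the shape is more complex than any degree-1 curve.
(b) Observable constraints: the y-axis gridline crossings are at y ∈ {-1, 1}.
(c) The integer polynomial consistent with all of this is the stated p.

x^2 + 3*x*y - y^2 - 3*x + 1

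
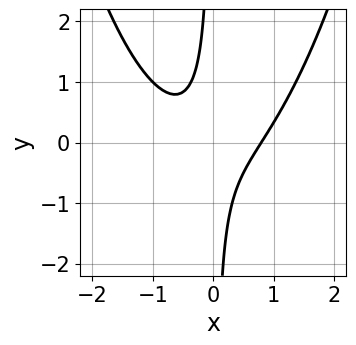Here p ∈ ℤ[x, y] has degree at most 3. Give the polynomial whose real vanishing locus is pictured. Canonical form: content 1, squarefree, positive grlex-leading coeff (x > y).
1. The degree is 3 — the shape is more complex than any degree-2 curve.
2. From the visible intercepts: it misses every integer gridline on the y-axis.
3. Together with the visible shape, these determine p as stated.

2*x^3 - 3*x*y - 1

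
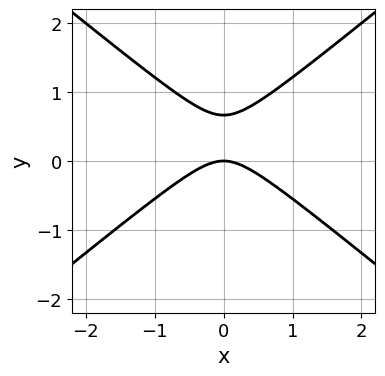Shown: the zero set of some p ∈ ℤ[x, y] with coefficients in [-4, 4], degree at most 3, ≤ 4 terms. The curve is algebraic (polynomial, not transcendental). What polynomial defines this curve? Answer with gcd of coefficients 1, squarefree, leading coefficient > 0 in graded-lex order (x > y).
2*x^2 - 3*y^2 + 2*y

deg p = 2.
Symmetries: mirror symmetry x ↦ −x ⇒ only even powers of x.
Reading off the gridlines: it meets the y-axis at y = 0 (among the integer gridlines); it meets the x-axis at x = 0 (among the integer gridlines).
Together with the visible shape, these determine p as stated.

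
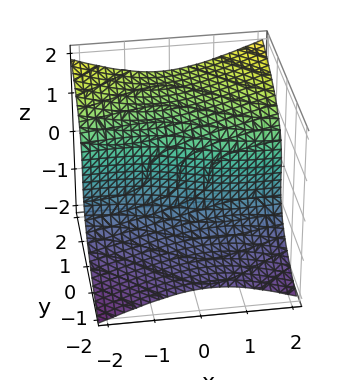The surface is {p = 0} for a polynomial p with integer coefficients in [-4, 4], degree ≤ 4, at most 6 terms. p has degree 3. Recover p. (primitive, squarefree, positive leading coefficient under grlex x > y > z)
x^2*y - 2*z^3 + x + 3*y

1. Degree: the shape is more complex than any degree-2 surface, so deg p = 3.
2. Checking where it meets the axes: one y-axis crossing is at y = 0; it meets the z-axis at z = 0 (among the integer gridlines).
3. Together with the visible shape, these determine p as stated.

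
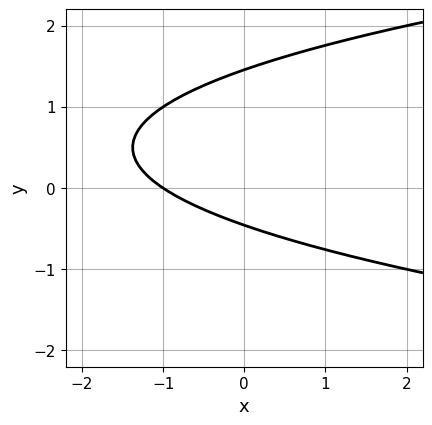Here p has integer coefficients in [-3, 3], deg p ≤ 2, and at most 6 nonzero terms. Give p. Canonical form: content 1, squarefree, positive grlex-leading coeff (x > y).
1. deg p = 2. No degree-1 curve has this shape.
2. Checking where it meets the axes: it meets the x-axis at x = -1 (among the integer gridlines).
3. Assembling these constraints gives the stated polynomial.

3*y^2 - 2*x - 3*y - 2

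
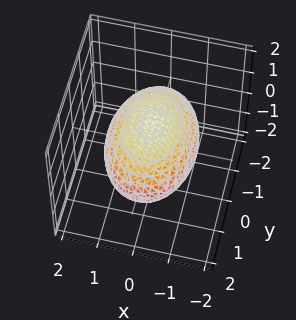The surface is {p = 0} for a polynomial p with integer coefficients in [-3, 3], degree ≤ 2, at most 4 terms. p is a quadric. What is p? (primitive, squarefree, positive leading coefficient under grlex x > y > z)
2*x^2 + y^2 + 3*z^2 - 3

1. The degree is 2 — bounded and convex; a quadric.
2. Symmetries: the x ↦ −x reflection is a symmetry, so x appears only in even powers; the y ↦ −y reflection is a symmetry, so y appears only in even powers; it's symmetric under z → −z, forcing even powers of z.
3. Reading off the gridlines: among the integer gridlines, it crosses the z-axis at z ∈ {-1, 1}.
4. Assembling these constraints gives the stated polynomial.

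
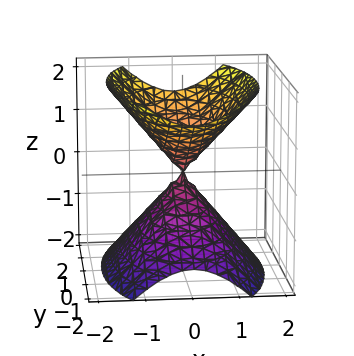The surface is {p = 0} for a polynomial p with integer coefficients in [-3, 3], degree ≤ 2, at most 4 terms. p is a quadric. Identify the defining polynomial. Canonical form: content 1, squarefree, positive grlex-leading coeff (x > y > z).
3*x^2 + y^2 - 2*z^2

First, I count 2 distinct pieces. They look like related sheets of one shape, so recover p as a whole.
Then, deg p = 2. Two nappes meeting at a single point; a quadric.
Then, symmetries: the y ↦ −y reflection is a symmetry, so y appears only in even powers; mirror symmetry x ↦ −x ⇒ only even powers of x; mirror symmetry z ↦ −z ⇒ only even powers of z.
Then, from the axis intercepts and sections: it meets the y-axis at y = 0 (among the integer gridlines); it crosses the x-axis at the gridline x = 0; it crosses the z-axis at the gridline z = 0.
Finally, solving for integer coefficients yields p as stated.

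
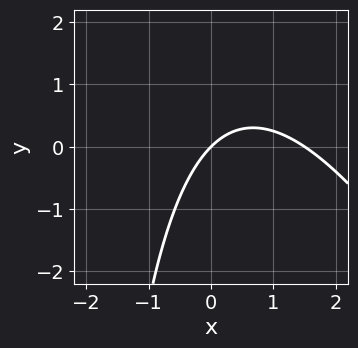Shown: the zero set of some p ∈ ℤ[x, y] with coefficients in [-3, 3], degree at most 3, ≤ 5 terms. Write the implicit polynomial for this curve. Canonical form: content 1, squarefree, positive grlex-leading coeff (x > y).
1. The degree is 2 — the shape is more complex than any degree-1 curve.
2. Against the integer gridlines: it crosses the y-axis at the gridline y = 0; it crosses the x-axis at the gridline x = 0.
3. These observations pin down the coefficients.

2*x^2 + x*y - 3*x + 3*y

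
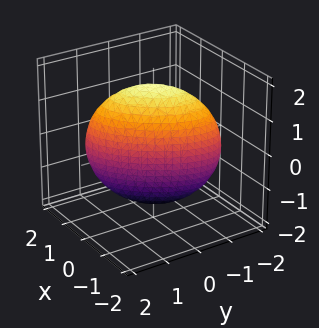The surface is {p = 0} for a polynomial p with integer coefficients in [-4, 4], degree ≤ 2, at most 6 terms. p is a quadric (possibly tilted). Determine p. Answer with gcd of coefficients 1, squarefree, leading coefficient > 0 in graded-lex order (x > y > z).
3*x^2 - 3*x*y + 2*y^2 + z^2 - 3

First, deg p = 2.
Then, from the axis intercepts and sections: the x-axis gridline crossings are at x ∈ {-1, 1}.
Finally, these observations pin down the coefficients.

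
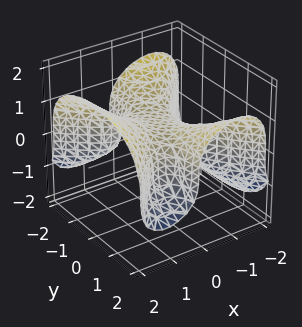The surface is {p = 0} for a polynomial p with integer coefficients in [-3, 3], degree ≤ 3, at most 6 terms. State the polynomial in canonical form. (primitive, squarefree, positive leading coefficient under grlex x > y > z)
2*x^3 - 2*x*y^2 - 3*z^3 + 1

1. deg p = 3. A generic line meets the surface in up to 3 points.
2. From the axis intercepts and sections: the surface avoids every integer y-axis point in the box.
3. Putting this together gives p.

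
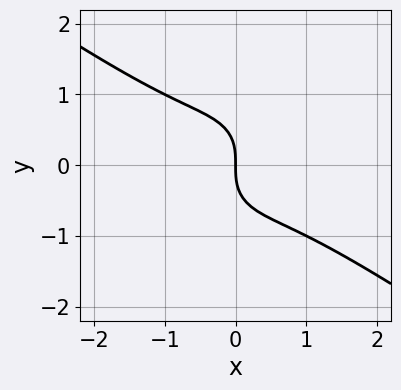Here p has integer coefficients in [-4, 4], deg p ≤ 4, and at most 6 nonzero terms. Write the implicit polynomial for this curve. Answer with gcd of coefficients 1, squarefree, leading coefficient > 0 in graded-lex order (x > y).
x^3 + x^2*y + y^3 + x

1. Degree: a generic line meets the curve in up to 3 points, so deg p = 3.
2. From the visible intercepts: it meets the y-axis at y = 0 (among the integer gridlines); one x-axis crossing is at x = 0.
3. Assembling these constraints gives the stated polynomial.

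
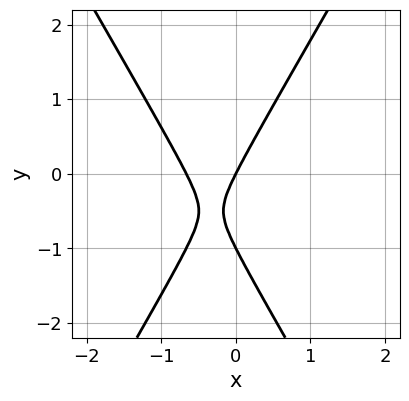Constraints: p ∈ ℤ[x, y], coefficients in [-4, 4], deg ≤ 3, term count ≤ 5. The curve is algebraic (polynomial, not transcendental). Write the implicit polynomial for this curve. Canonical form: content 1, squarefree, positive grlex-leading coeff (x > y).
3*x^2 - y^2 + 2*x - y

(a) deg p = 2.
(b) Against the integer gridlines: the y-axis gridline crossings are at y ∈ {-1, 0}; it meets the x-axis at x = 0 (among the integer gridlines).
(c) These observations pin down the coefficients.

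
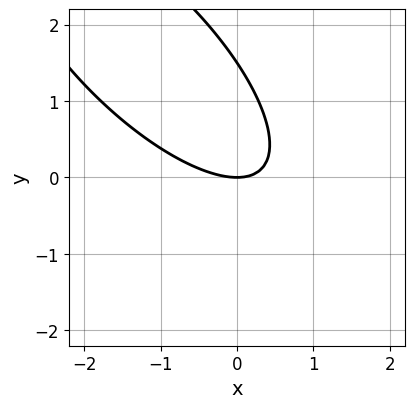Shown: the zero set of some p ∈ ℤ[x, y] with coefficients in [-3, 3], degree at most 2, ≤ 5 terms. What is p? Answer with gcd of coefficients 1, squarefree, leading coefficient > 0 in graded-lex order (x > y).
2*x^2 + 3*x*y + 2*y^2 - 3*y

1. deg p = 2. A generic line meets the curve in up to 2 points.
2. Against the integer gridlines: it crosses the y-axis at the gridline y = 0; it crosses the x-axis at the gridline x = 0.
3. Together with the visible shape, these determine p as stated.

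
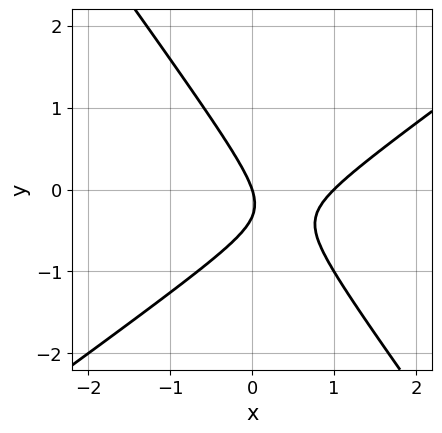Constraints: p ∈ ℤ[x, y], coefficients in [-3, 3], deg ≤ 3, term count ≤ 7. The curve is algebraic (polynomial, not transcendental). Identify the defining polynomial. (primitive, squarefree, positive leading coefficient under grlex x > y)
3*x^2 - 2*x*y - 3*y^2 - 3*x - y

(a) Degree: no degree-1 curve has this shape, so deg p = 2.
(b) Observable constraints: the x-axis gridline crossings are at x ∈ {0, 1}; it crosses the y-axis at the gridline y = 0.
(c) Fitting integer coefficients to these (and the overall shape) gives p.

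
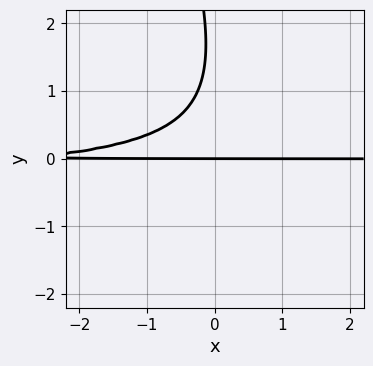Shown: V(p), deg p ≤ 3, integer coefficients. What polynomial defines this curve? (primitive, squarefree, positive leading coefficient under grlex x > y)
3*x*y^2 + y^3 + x*y - 3*y^2 + 3*y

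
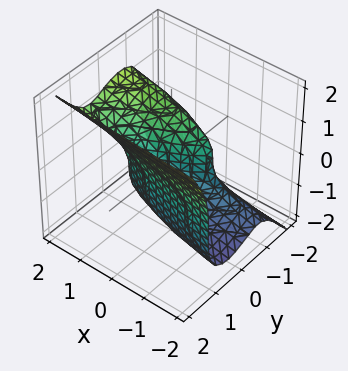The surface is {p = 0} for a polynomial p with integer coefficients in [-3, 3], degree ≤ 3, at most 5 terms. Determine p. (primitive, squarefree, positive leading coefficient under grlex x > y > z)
2*y^3 - z^3 + x - 2*y

(a) deg p = 3. A generic line meets the surface in up to 3 points.
(b) Against the integer gridlines: it crosses the x-axis at the gridline x = 0; one z-axis crossing is at z = 0; the y-axis gridline crossings are at y ∈ {-1, 0, 1}.
(c) Together with the visible shape, these determine p as stated.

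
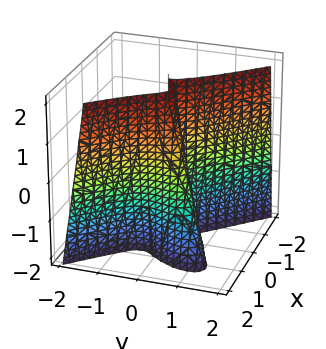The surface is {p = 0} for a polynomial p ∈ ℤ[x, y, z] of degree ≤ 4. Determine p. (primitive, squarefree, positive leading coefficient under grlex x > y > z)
The degree is 3 — a generic line meets the surface in up to 3 points.
Against the integer gridlines: every point of the z-axis in the box is on the surface; the x-axis gridline crossings are at x ∈ {0, 1}; it meets the y-axis at y = 0 (among the integer gridlines).
Putting this together gives p.

3*x^3 - x*y^2 + x*y*z + 2*y^3 - 3*x^2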